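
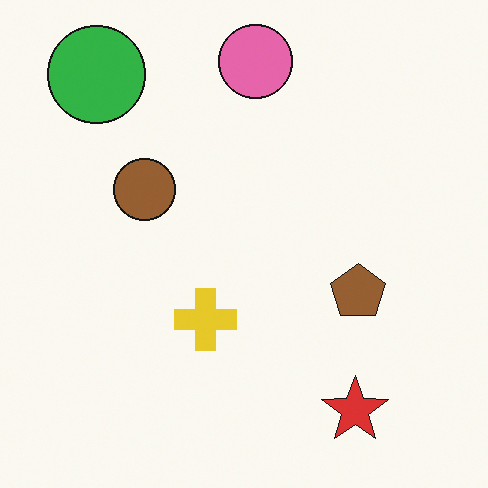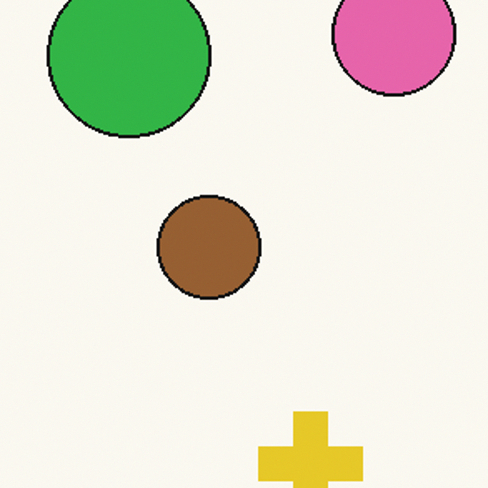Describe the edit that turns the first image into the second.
The image was cropped tightly and scaled back up.

The visible shapes are larger and the field of view is narrower; shapes near the original edges may be partly or wholly outside the frame — a crop-and-rescale.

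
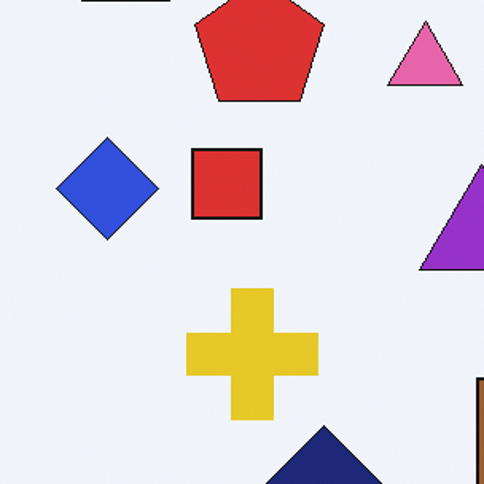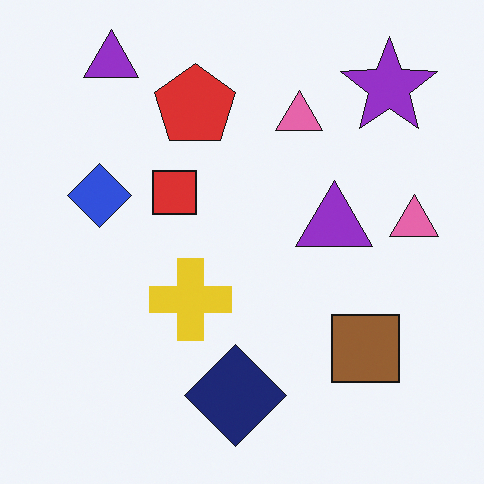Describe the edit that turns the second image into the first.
It was cropped to a modestly smaller region and rescaled.

The visible shapes are larger and the field of view is narrower; shapes near the original edges may be partly or wholly outside the frame — a crop-and-rescale.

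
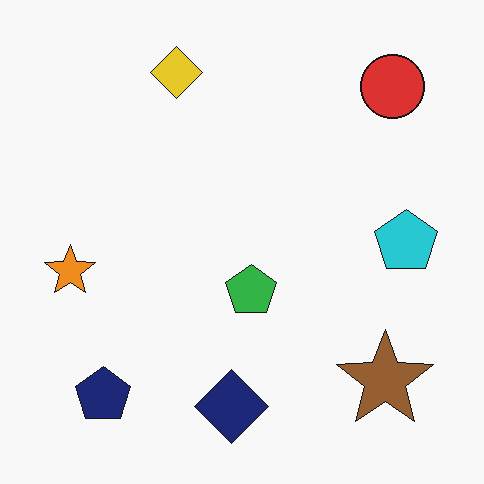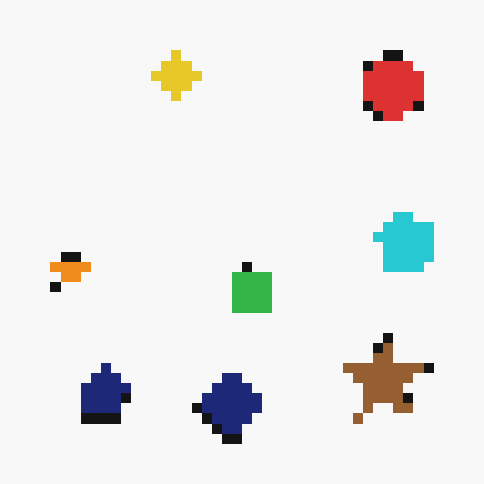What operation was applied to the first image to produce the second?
It was coarsely pixelated.

Shapes are reduced to large square blocks; fine edges and outlines are lost — a downscale-then-upscale (mosaic) effect.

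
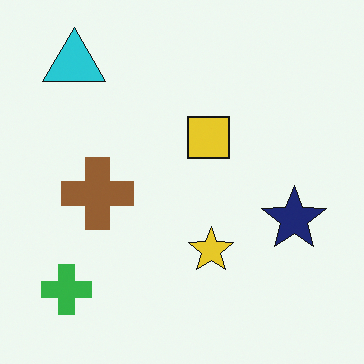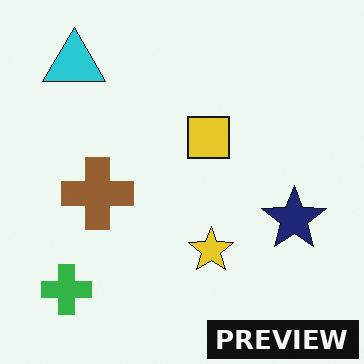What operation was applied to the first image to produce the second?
This is the original image watermarked with the text "PREVIEW" in the lower-right corner.

A dark label reading "PREVIEW" appears in the lower-right corner.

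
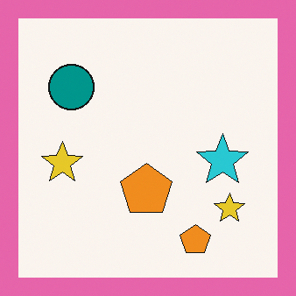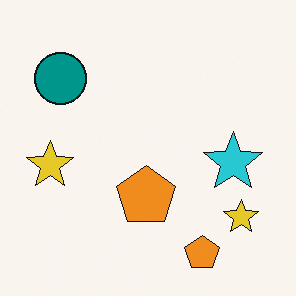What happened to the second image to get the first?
This is the original image framed with a pink border.

A solid pink frame runs around the edge of the first image, with the content slightly shrunk inside it.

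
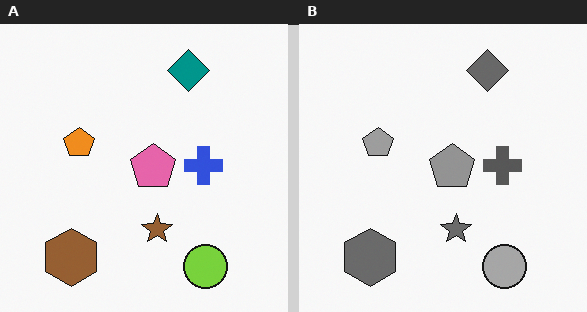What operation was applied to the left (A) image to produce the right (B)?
This is the original image converted to grayscale.

All color is removed — every shape is now a shade of grey.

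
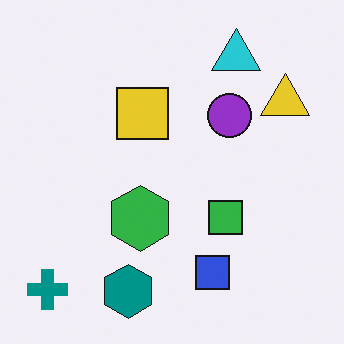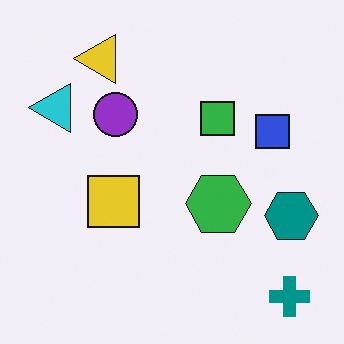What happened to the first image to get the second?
This is the original image rotated 90° counter-clockwise.

The teal cross sits in the bottom-left of the first image and the bottom-right of the second — consistent with a whole-image 90° counter-clockwise rotation.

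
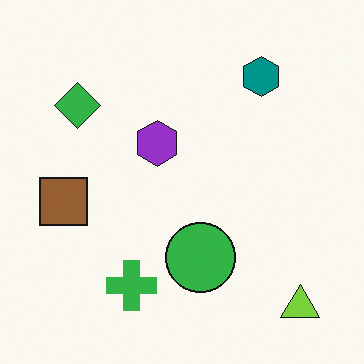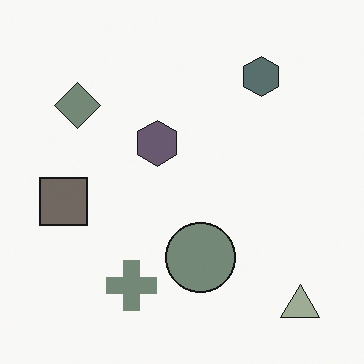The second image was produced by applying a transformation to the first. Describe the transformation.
The image was heavily desaturated.

All colors are more muted and greyish — a global saturation change.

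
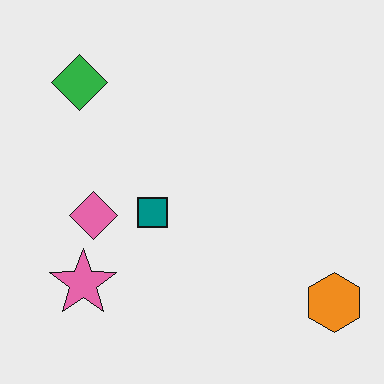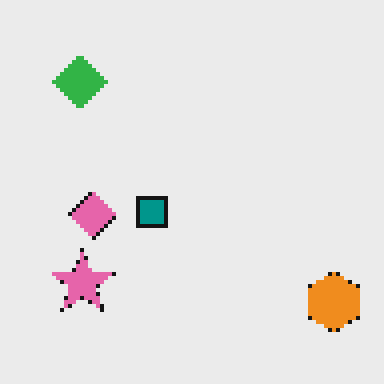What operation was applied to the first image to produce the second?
It was mildly pixelated.

Shapes are reduced to large square blocks; fine edges and outlines are lost — a downscale-then-upscale (mosaic) effect.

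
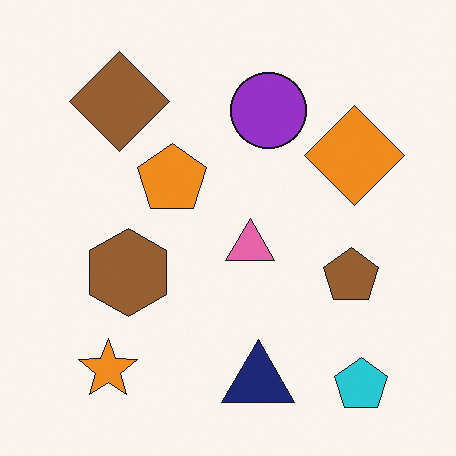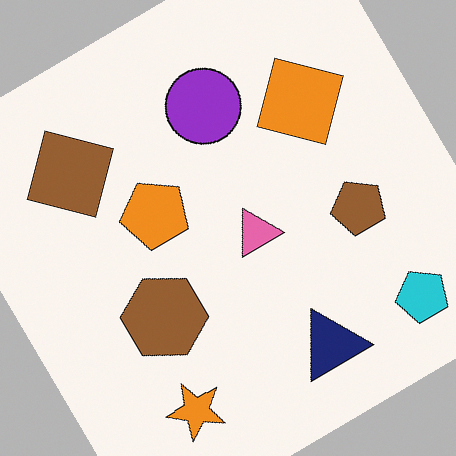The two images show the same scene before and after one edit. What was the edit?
It was rotated counter-clockwise by a large amount — several tens of degrees.

Every shape is tilted by the same angle and the image corners show triangular fill wedges — a whole-image rotation by a non-right angle.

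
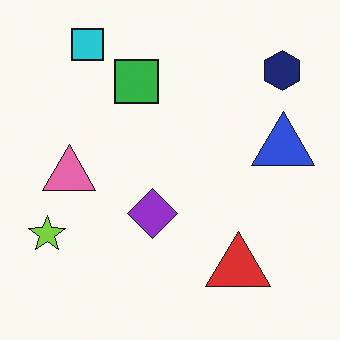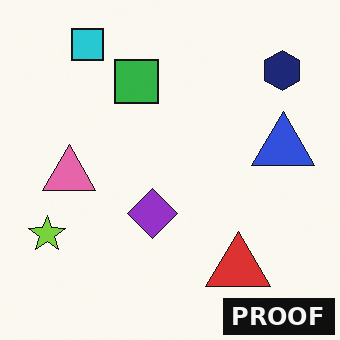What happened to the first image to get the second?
The transformation is: watermarked with the text "PROOF" in the lower-right corner.

A dark label reading "PROOF" appears in the lower-right corner.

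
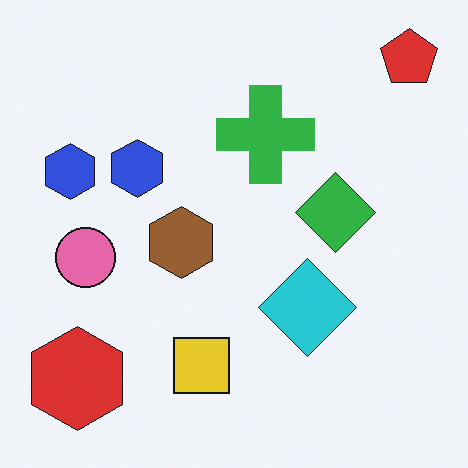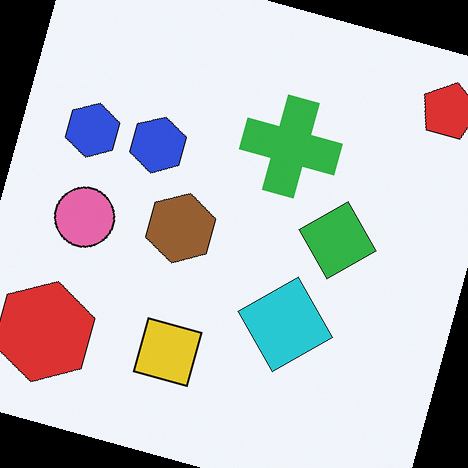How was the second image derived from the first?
It was rotated clockwise by a moderate amount.

Every shape is tilted by the same angle and the image corners show triangular fill wedges — a whole-image rotation by a non-right angle.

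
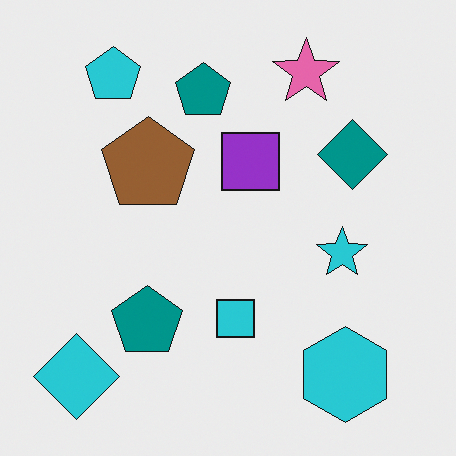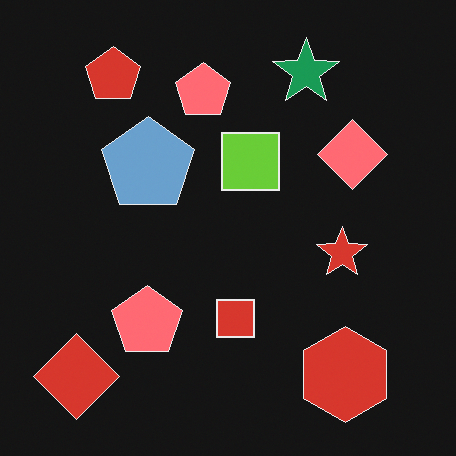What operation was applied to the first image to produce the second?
Color-inverted (negative).

The light background has become dark and every shape's color is its complement — a photographic negative.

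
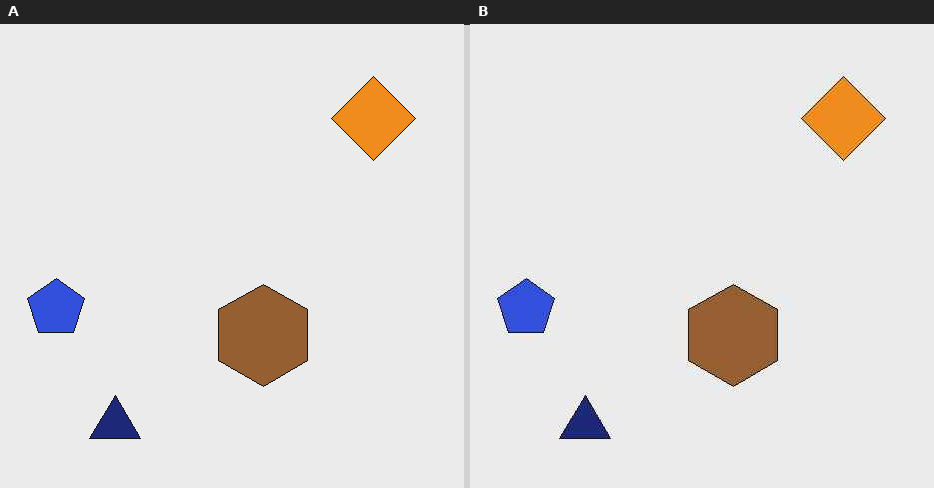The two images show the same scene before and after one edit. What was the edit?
JPEG-compressed with visible artifacts.

Blocky 8×8 compression artifacts appear around shape edges and the flat background shows ringing — characteristic JPEG degradation.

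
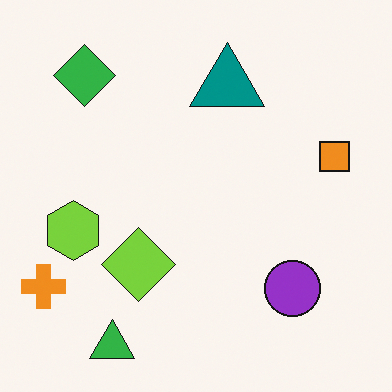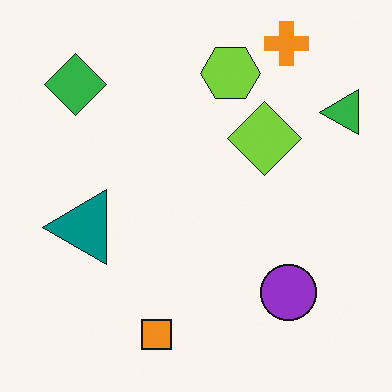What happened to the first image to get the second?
The second image is the first transposed (reflected across the top-left ↔ bottom-right diagonal).

Shapes have swapped their row and column positions — what was in the top-right is now in the bottom-left — a diagonal reflection.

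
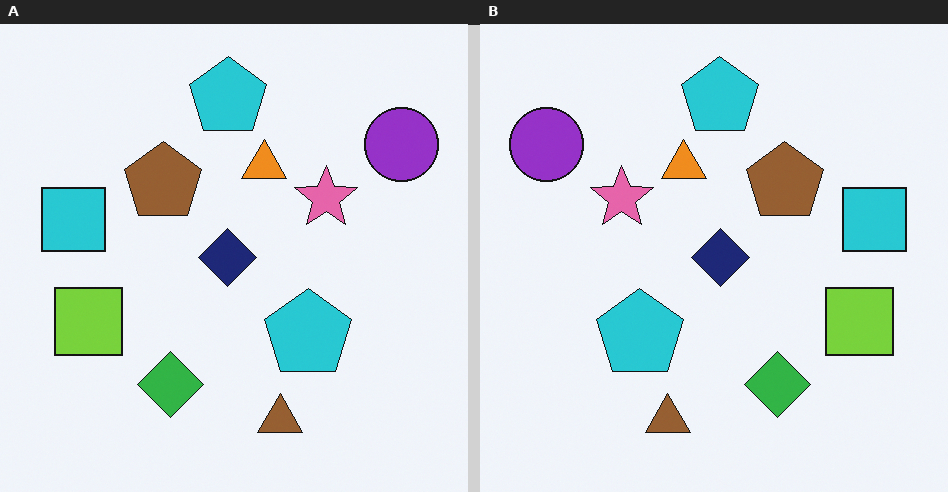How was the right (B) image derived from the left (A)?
Flipped horizontally (left ↔ right).

The purple circle is in the top-right of the left (A) image and the top-left of the right (B) — shapes on opposite sides of the vertical midline have swapped in a mirror flip.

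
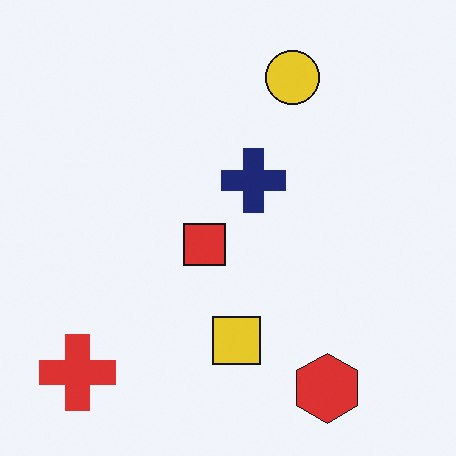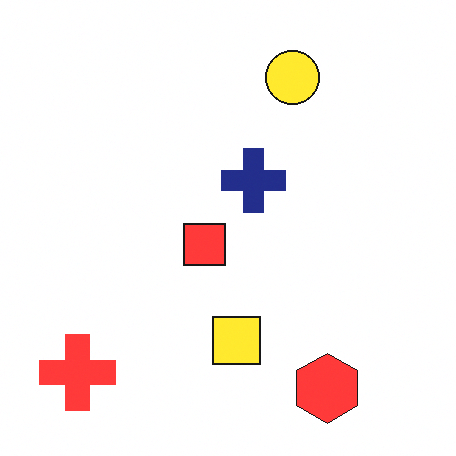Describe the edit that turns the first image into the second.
This is the original image slightly brightened.

Every pixel — background and shapes alike — is uniformly brightened.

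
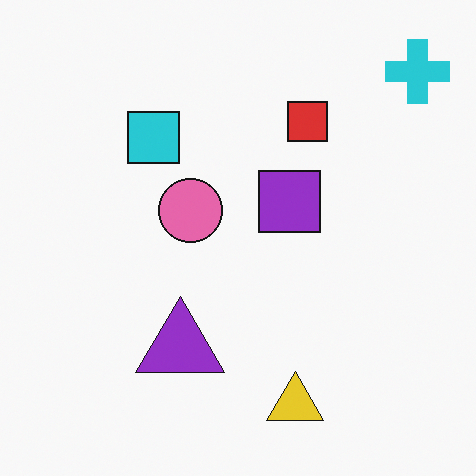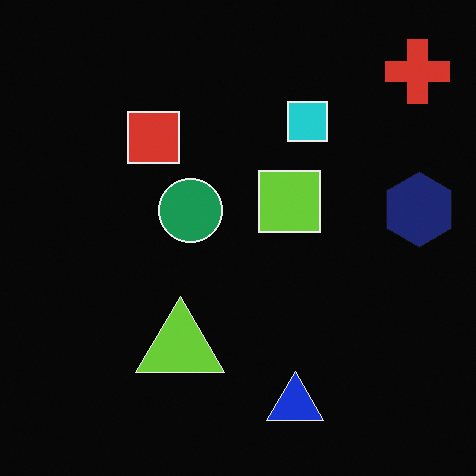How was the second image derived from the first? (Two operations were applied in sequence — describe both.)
This is the original image color-inverted (negative), then overlaid with an additional navy hexagon.

The light background has become dark and every shape's color is its complement — a photographic negative. A navy hexagon appears in the second image that is absent from the first.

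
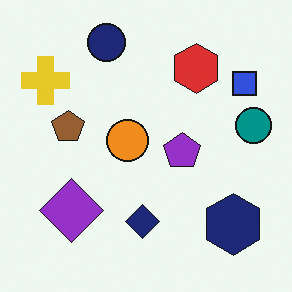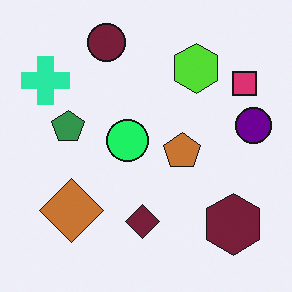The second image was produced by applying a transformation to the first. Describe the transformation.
It was hue-shifted through roughly a third of the color wheel.

Every shape's color has rotated by the same amount around the hue wheel — a uniform hue shift.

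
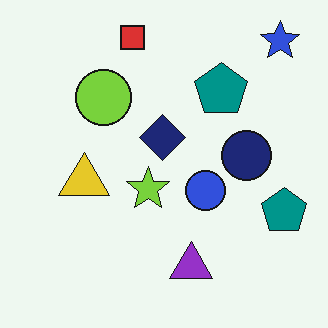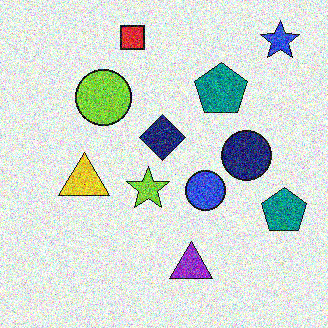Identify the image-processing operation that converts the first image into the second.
The second image is the first degraded with a thick layer of grain.

Random speckle covers the whole image, including the flat background.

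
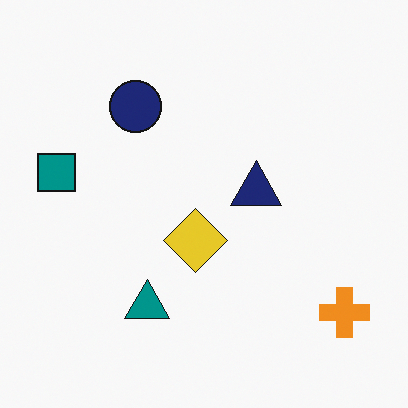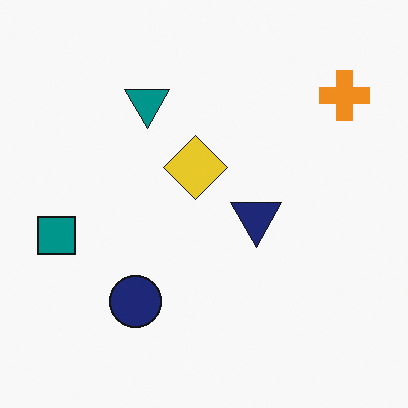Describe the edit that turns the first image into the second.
The second image is the first flipped vertically (top ↔ bottom).

The orange cross is in the bottom-right of the first image and the top-right of the second — shapes on opposite sides of the horizontal midline have swapped in a mirror flip.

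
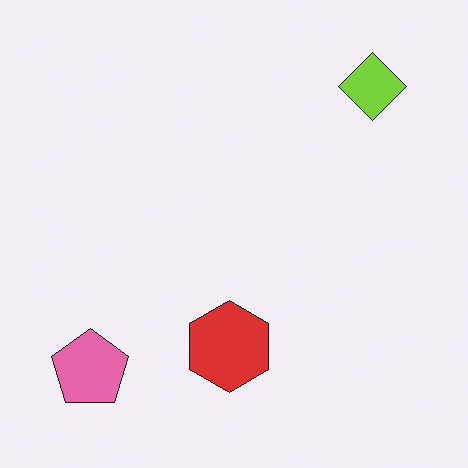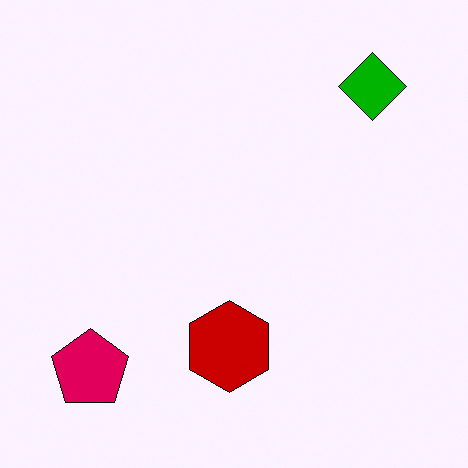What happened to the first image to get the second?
The transformation is: given much higher contrast.

Tones are pushed away from mid-grey across the whole image — a global contrast change.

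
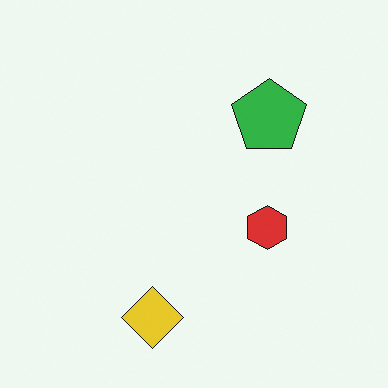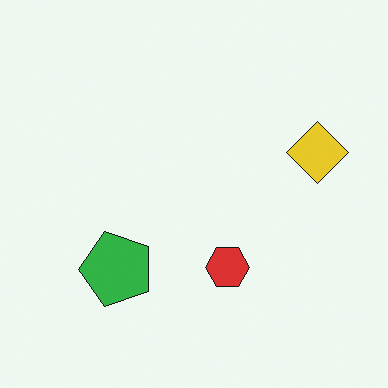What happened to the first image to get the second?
Transposed (reflected across the top-left ↔ bottom-right diagonal).

Shapes have swapped their row and column positions — what was in the top-right is now in the bottom-left — a diagonal reflection.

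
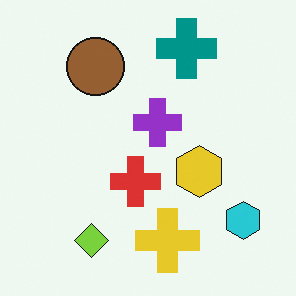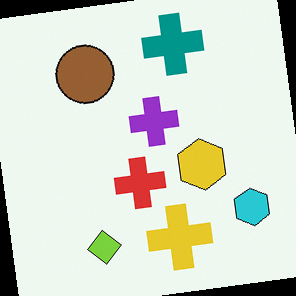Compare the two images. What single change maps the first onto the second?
Rotated counter-clockwise by a small amount.

Every shape is tilted by the same angle and the image corners show triangular fill wedges — a whole-image rotation by a non-right angle.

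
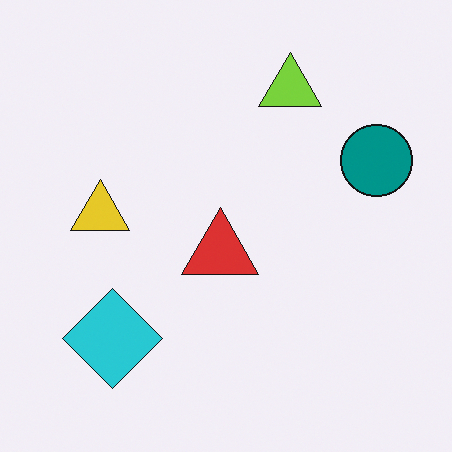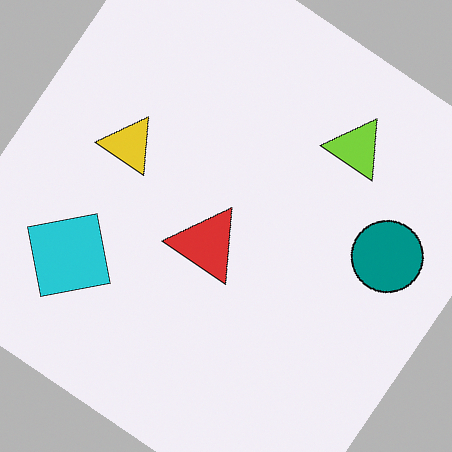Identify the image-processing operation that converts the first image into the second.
It was rotated clockwise by a large amount — several tens of degrees.

Every shape is tilted by the same angle and the image corners show triangular fill wedges — a whole-image rotation by a non-right angle.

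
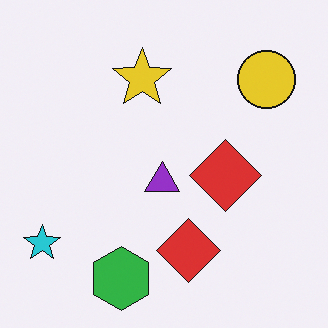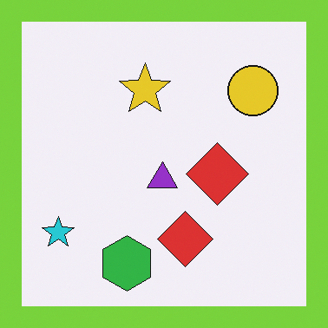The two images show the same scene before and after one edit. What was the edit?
The image was framed with a lime border.

A solid lime frame runs around the edge of the second image, with the content slightly shrunk inside it.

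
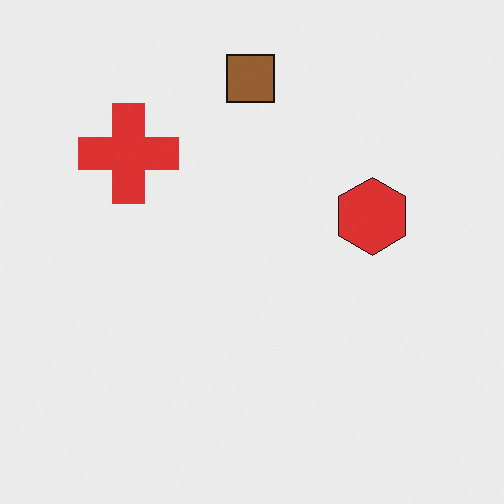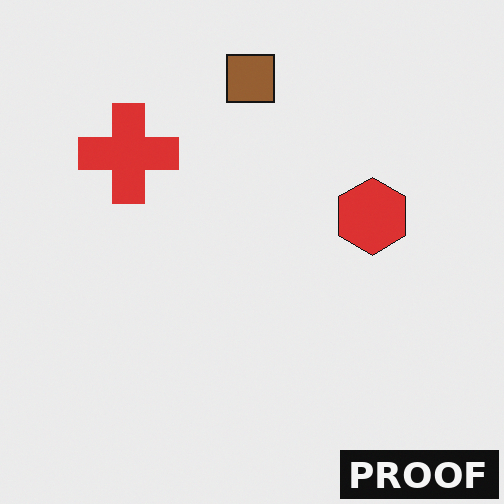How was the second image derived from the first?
This is the original image watermarked with the text "PROOF" in the lower-right corner.

A dark label reading "PROOF" appears in the lower-right corner.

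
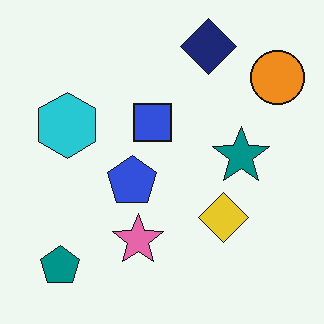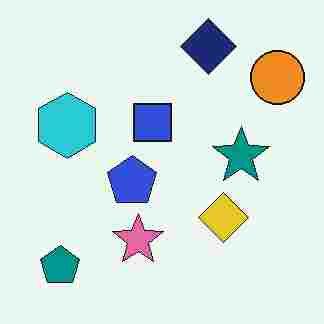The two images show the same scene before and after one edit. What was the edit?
It was heavily JPEG-compressed with obvious blocking artifacts.

Blocky 8×8 compression artifacts appear around shape edges and the flat background shows ringing — characteristic JPEG degradation.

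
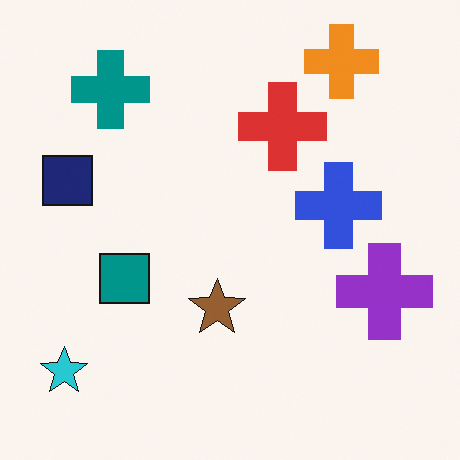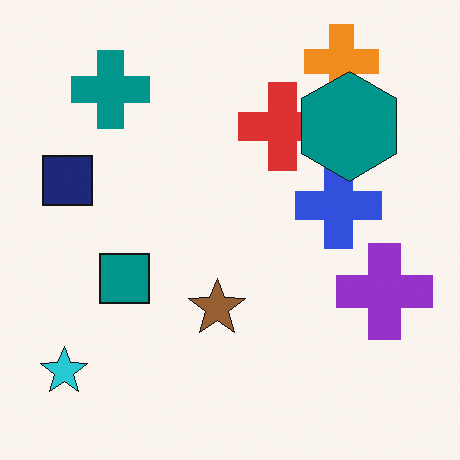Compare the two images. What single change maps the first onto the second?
The image was overlaid with an additional teal hexagon.

A teal hexagon appears in the second image that is absent from the first.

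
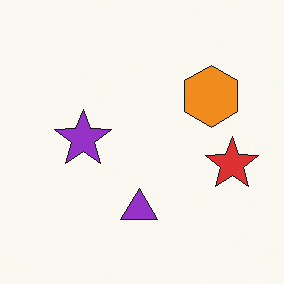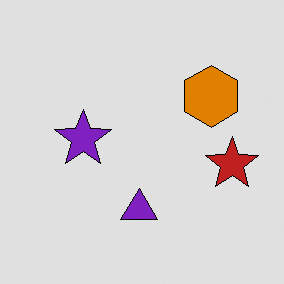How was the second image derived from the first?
Moderately posterized.

Each flat color has snapped to a coarser quantized level — most visibly, the near-white background has dropped to a flat grey.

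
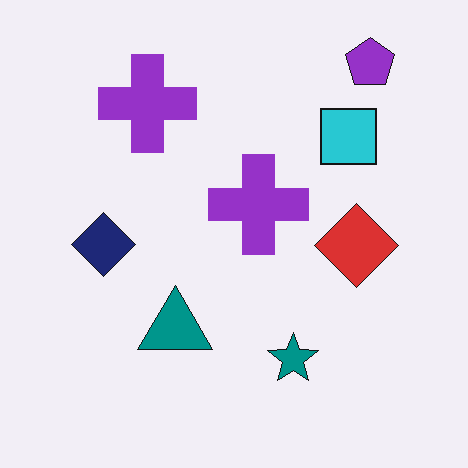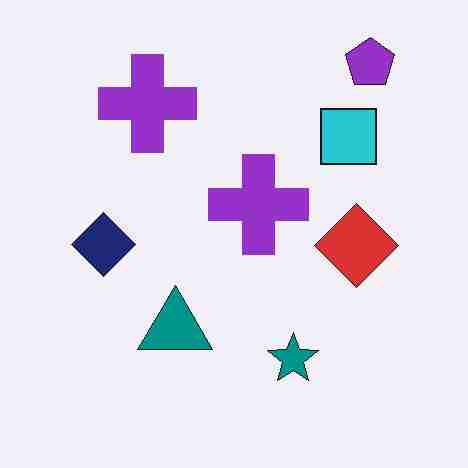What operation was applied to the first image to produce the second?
This is the original image heavily JPEG-compressed with obvious blocking artifacts.

Blocky 8×8 compression artifacts appear around shape edges and the flat background shows ringing — characteristic JPEG degradation.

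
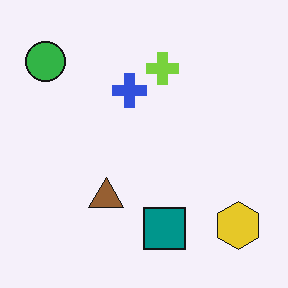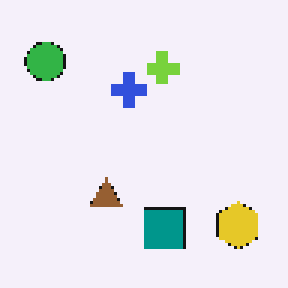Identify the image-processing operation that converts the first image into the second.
The image was mildly pixelated.

Shapes are reduced to large square blocks; fine edges and outlines are lost — a downscale-then-upscale (mosaic) effect.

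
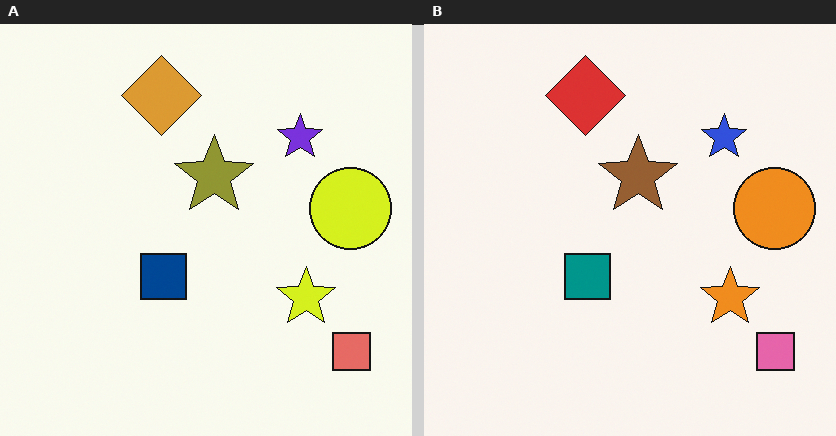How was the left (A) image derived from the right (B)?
Hue-shifted by a small amount.

Every shape's color has rotated by the same amount around the hue wheel — a uniform hue shift.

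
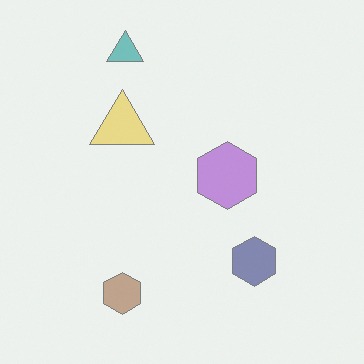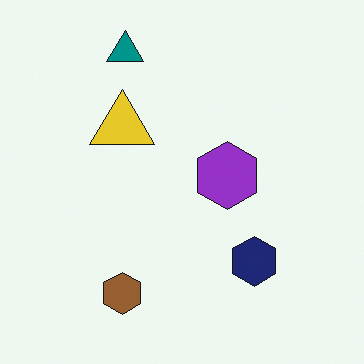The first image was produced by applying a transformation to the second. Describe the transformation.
It was given much lower contrast.

Tones are pushed toward mid-grey across the whole image — a global contrast change.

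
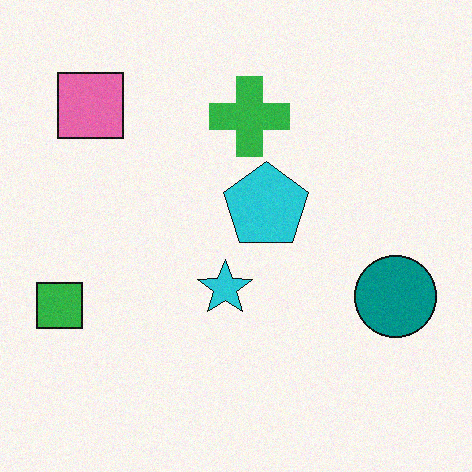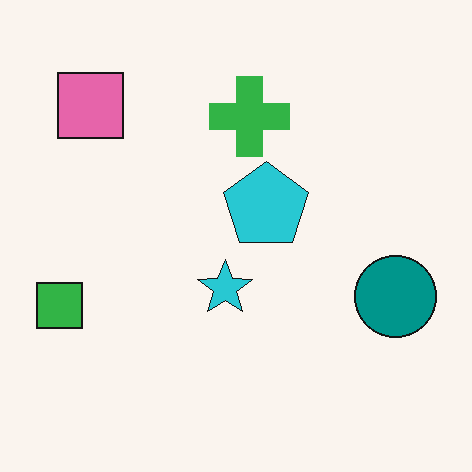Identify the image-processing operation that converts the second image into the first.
Degraded with a light layer of grain.

Random speckle covers the whole image, including the flat background.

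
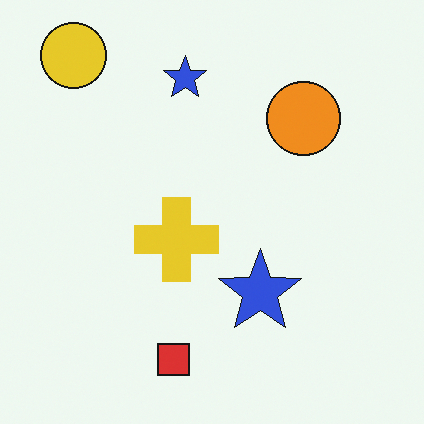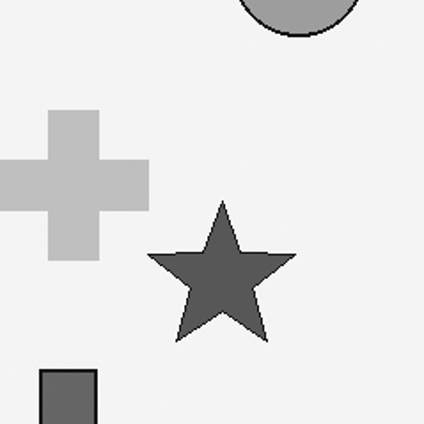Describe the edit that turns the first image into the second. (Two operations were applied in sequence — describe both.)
The second image is the first converted to grayscale, then cropped tightly and scaled back up.

All color is removed — every shape is now a shade of grey. The visible shapes are larger and the field of view is narrower; shapes near the original edges may be partly or wholly outside the frame — a crop-and-rescale.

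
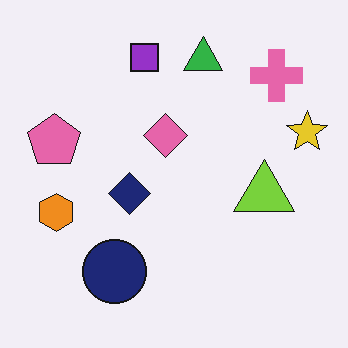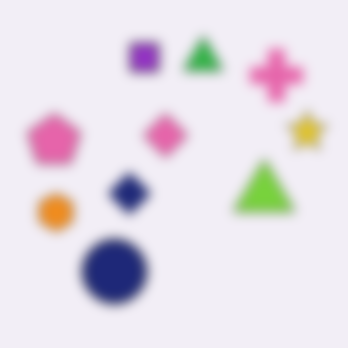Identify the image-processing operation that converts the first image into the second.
Heavily blurred.

Shape edges and outlines are uniformly softened across the whole image.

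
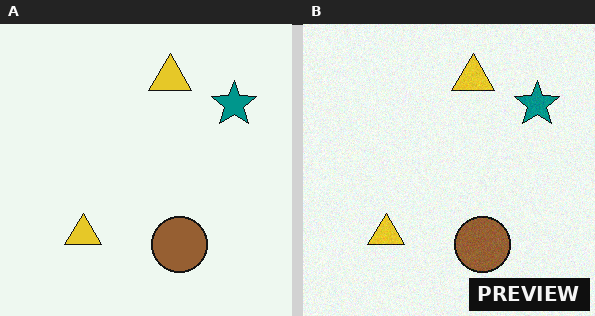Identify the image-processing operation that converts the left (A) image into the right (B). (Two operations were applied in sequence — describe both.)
The transformation is: degraded with a light layer of grain, then watermarked with the text "PREVIEW" in the lower-right corner.

Random speckle covers the whole image, including the flat background. A dark label reading "PREVIEW" appears in the lower-right corner.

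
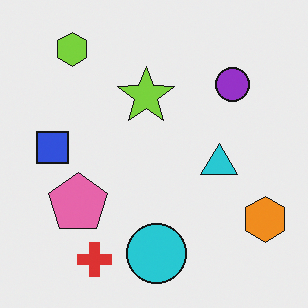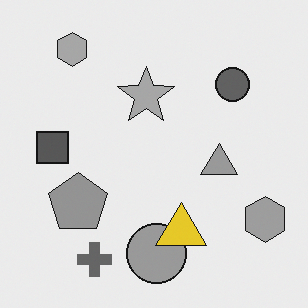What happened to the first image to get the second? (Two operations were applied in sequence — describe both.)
The image was converted to grayscale, then overlaid with an additional yellow triangle.

All color is removed — every shape is now a shade of grey. A yellow triangle appears in the second image that is absent from the first.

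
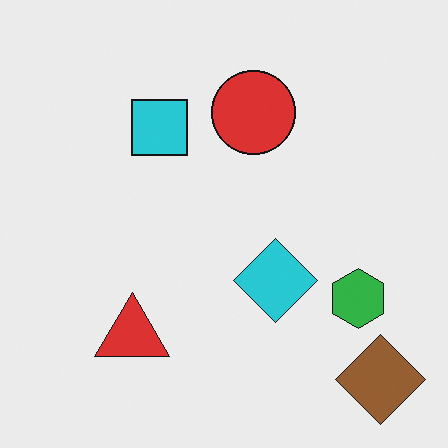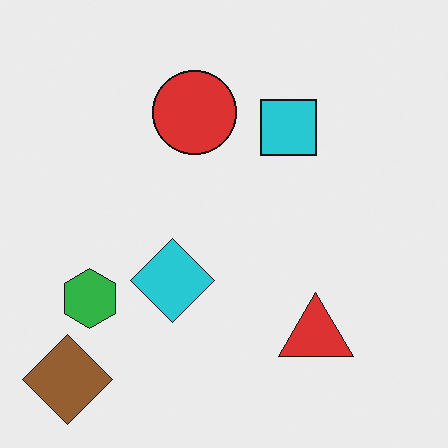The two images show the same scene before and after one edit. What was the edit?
The transformation is: flipped horizontally (left ↔ right).

The brown diamond is in the bottom-right of the first image and the bottom-left of the second — shapes on opposite sides of the vertical midline have swapped in a mirror flip.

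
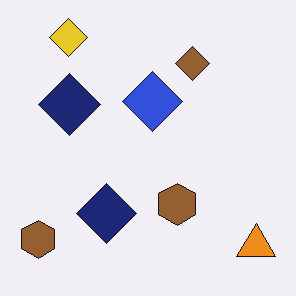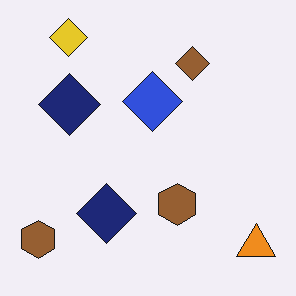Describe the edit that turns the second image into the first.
This is the original image given moderate JPEG compression.

Blocky 8×8 compression artifacts appear around shape edges and the flat background shows ringing — characteristic JPEG degradation.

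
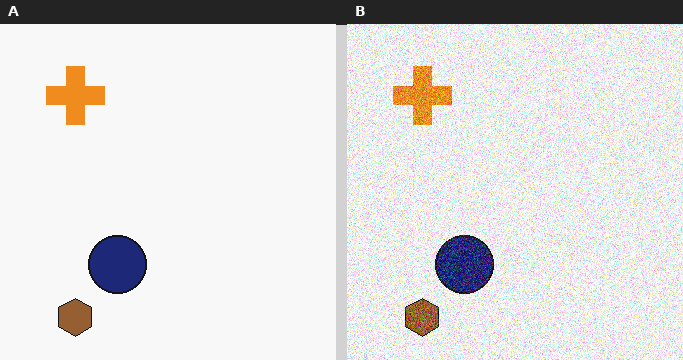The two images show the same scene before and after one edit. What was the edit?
The right (B) image is the left (A) degraded with heavy additive noise.

Random speckle covers the whole image, including the flat background.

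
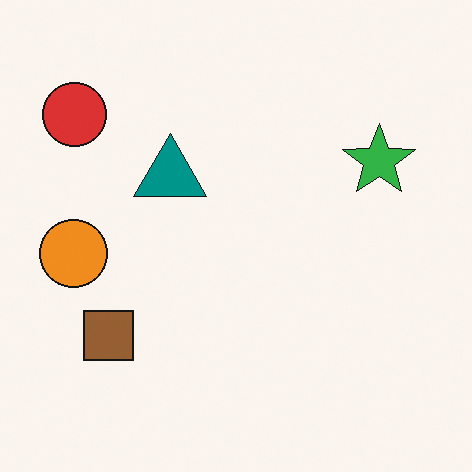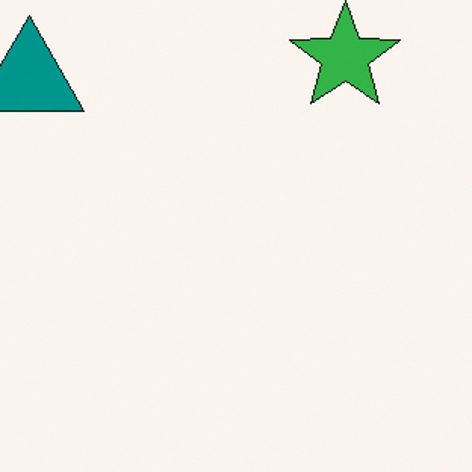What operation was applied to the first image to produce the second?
The image was cropped to a modestly smaller region and rescaled.

The visible shapes are larger and the field of view is narrower; shapes near the original edges may be partly or wholly outside the frame — a crop-and-rescale.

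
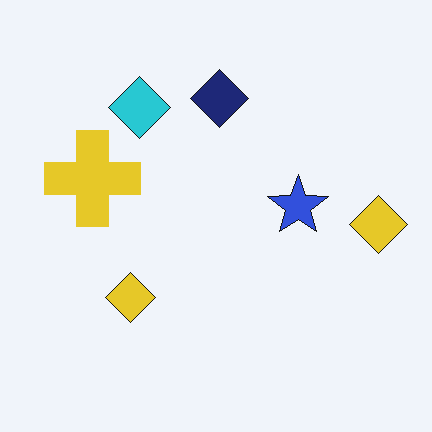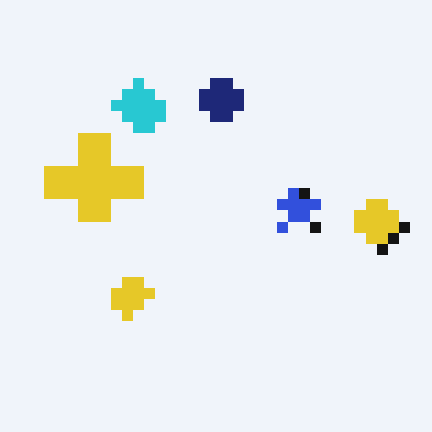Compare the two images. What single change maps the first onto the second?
It was coarsely pixelated.

Shapes are reduced to large square blocks; fine edges and outlines are lost — a downscale-then-upscale (mosaic) effect.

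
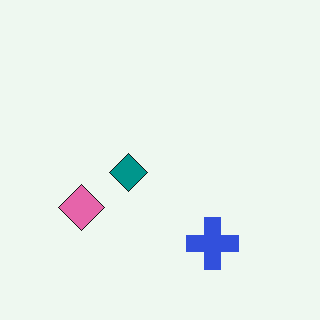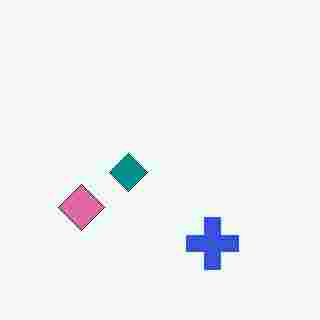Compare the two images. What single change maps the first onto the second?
The second image is the first heavily JPEG-compressed with obvious blocking artifacts.

Blocky 8×8 compression artifacts appear around shape edges and the flat background shows ringing — characteristic JPEG degradation.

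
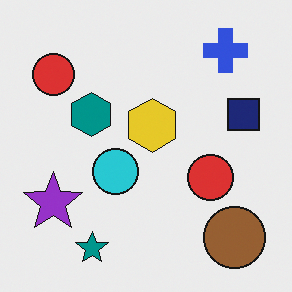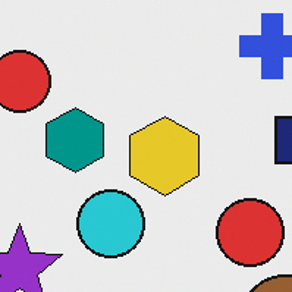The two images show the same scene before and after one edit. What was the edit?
The image was cropped slightly and scaled back up.

The visible shapes are larger and the field of view is narrower; shapes near the original edges may be partly or wholly outside the frame — a crop-and-rescale.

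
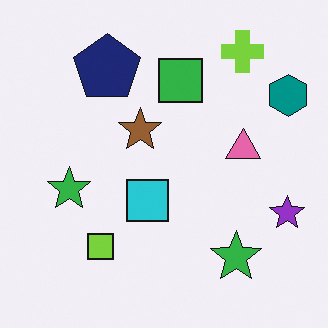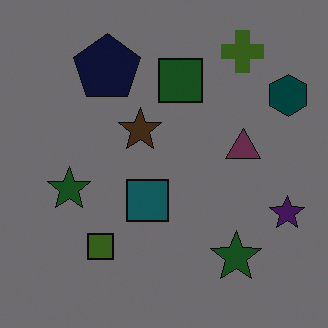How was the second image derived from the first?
The image was darkened a lot.

Every pixel — background and shapes alike — is uniformly darkened.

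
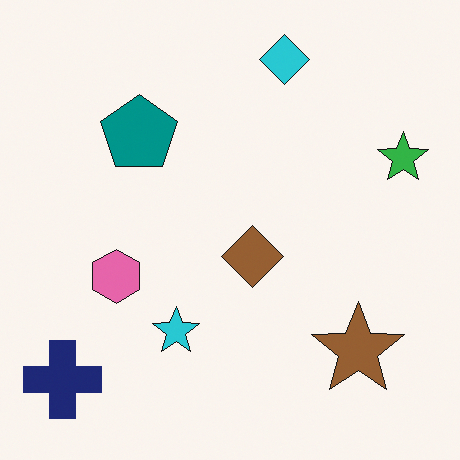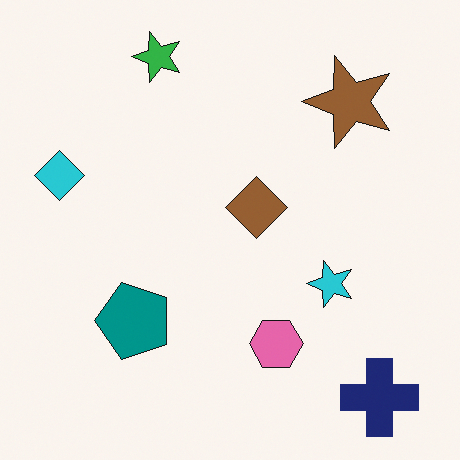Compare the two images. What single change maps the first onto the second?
The second image is the first rotated 90° counter-clockwise.

The navy cross sits in the bottom-left of the first image and the bottom-right of the second — consistent with a whole-image 90° counter-clockwise rotation.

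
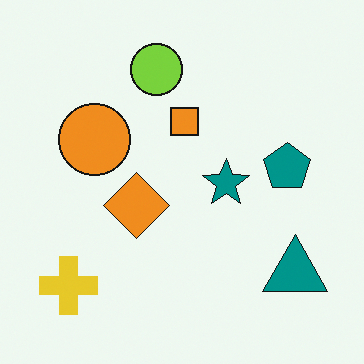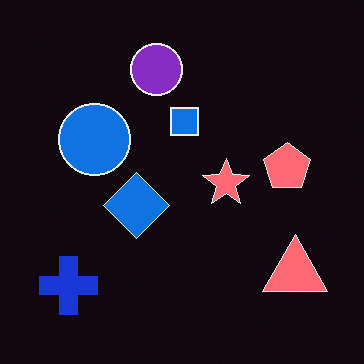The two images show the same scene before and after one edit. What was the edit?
Color-inverted (negative).

The light background has become dark and every shape's color is its complement — a photographic negative.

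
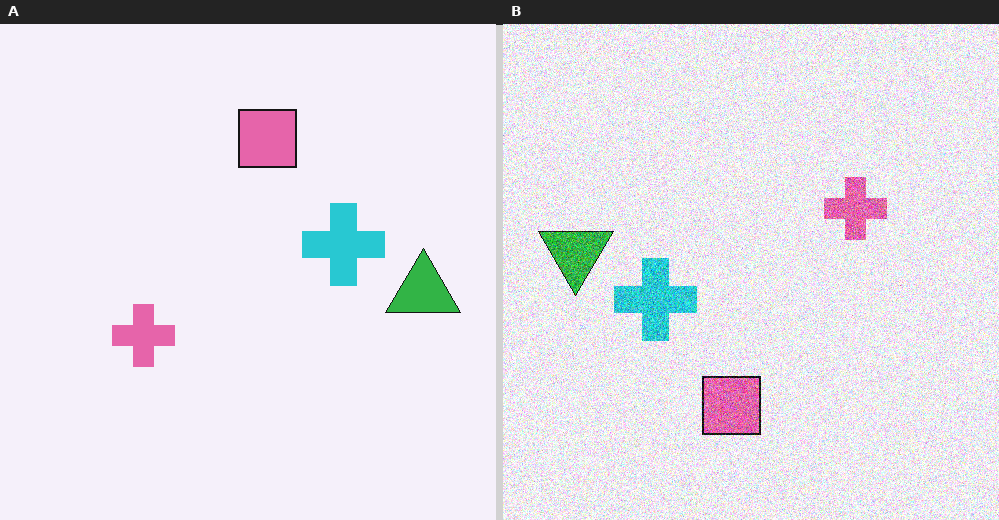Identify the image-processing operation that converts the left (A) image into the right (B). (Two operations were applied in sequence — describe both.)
The right (B) image is the left (A) rotated 180°, then degraded with strong gaussian noise.

The green triangle sits in the right of the left (A) image and the left of the right (B) — consistent with a whole-image 180° rotation. Random speckle covers the whole image, including the flat background.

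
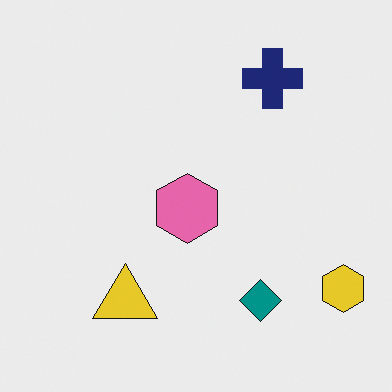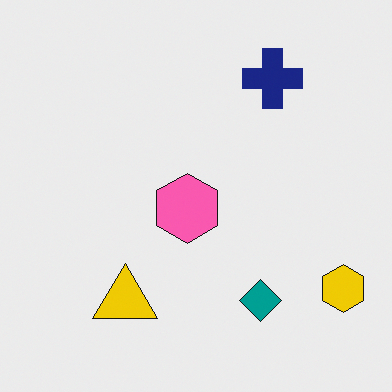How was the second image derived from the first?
This is the original image slightly oversaturated.

All colors are more vivid — a global saturation change.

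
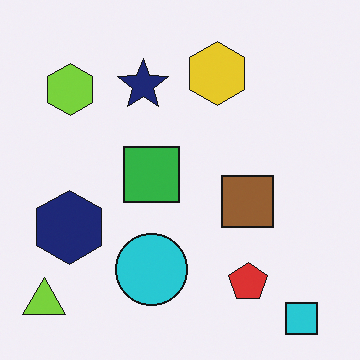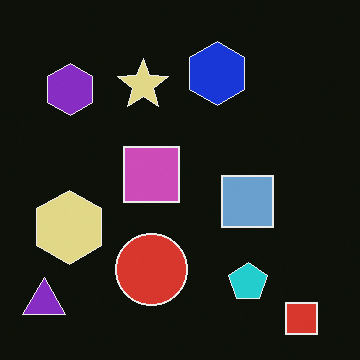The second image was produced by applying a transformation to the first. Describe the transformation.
The transformation is: color-inverted (negative).

The light background has become dark and every shape's color is its complement — a photographic negative.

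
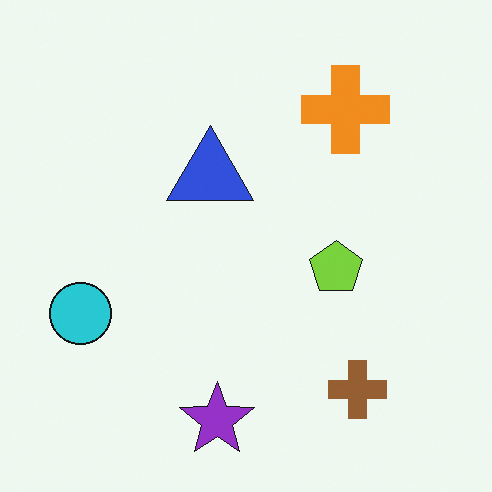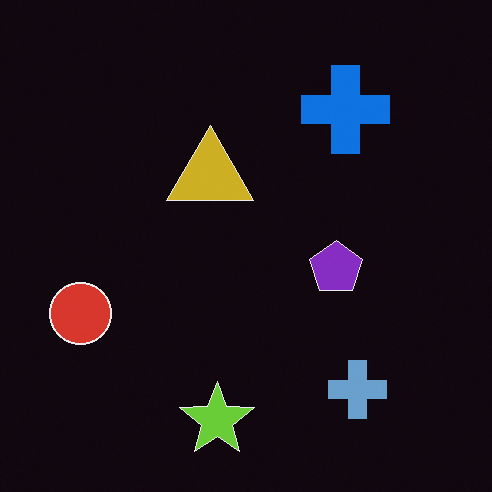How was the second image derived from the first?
The second image is the first color-inverted (negative).

The light background has become dark and every shape's color is its complement — a photographic negative.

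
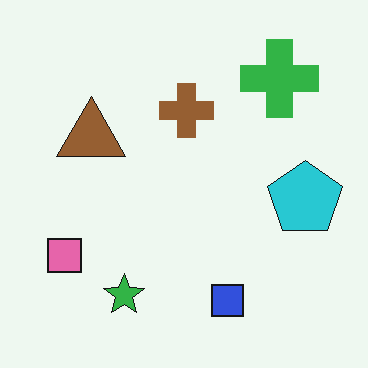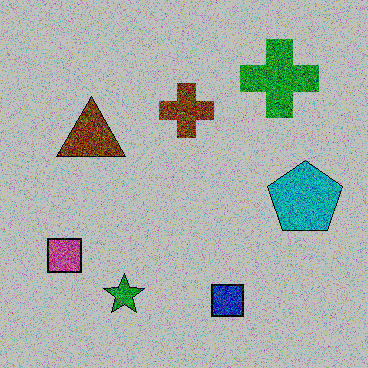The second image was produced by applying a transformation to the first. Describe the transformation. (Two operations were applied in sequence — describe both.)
The transformation is: degraded with a thick layer of grain, then aggressively posterized.

Random speckle covers the whole image, including the flat background. Each flat color has snapped to a coarser quantized level — most visibly, the near-white background has dropped to a flat grey.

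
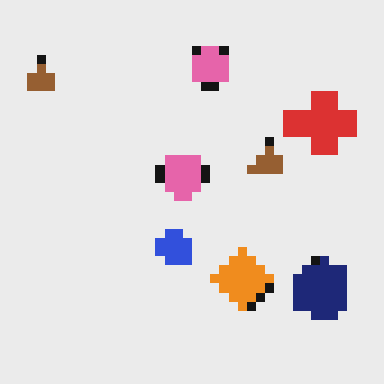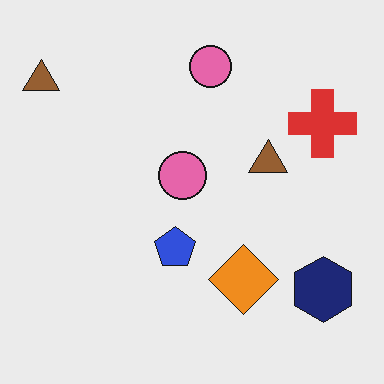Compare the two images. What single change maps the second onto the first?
The image was coarsely pixelated.

Shapes are reduced to large square blocks; fine edges and outlines are lost — a downscale-then-upscale (mosaic) effect.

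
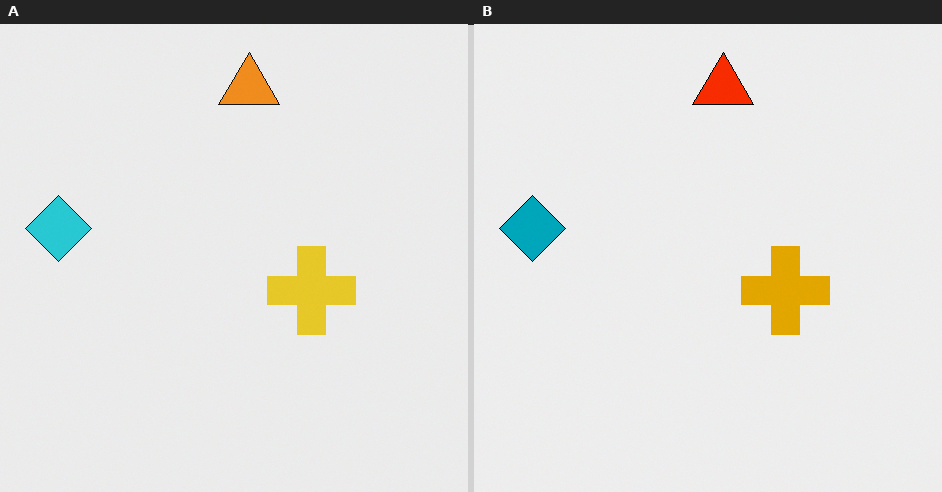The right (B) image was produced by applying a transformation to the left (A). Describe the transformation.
The transformation is: boosted in contrast.

Tones are pushed away from mid-grey across the whole image — a global contrast change.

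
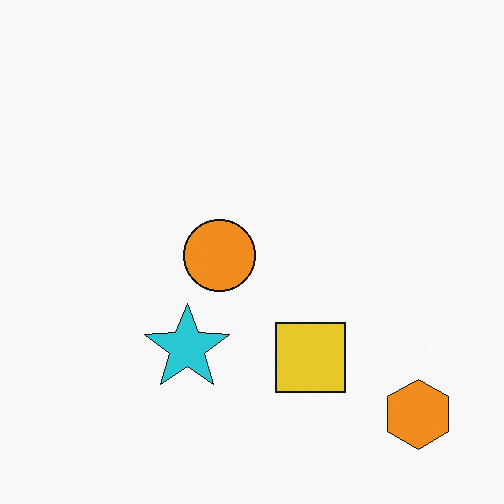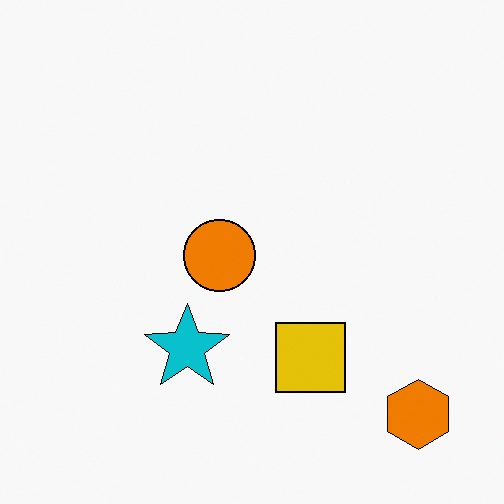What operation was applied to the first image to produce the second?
The image was given slightly increased contrast.

Tones are pushed away from mid-grey across the whole image — a global contrast change.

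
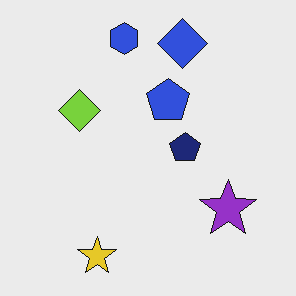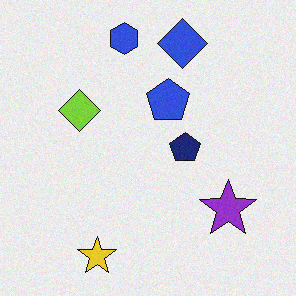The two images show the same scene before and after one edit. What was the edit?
This is the original image degraded with a light layer of grain.

Random speckle covers the whole image, including the flat background.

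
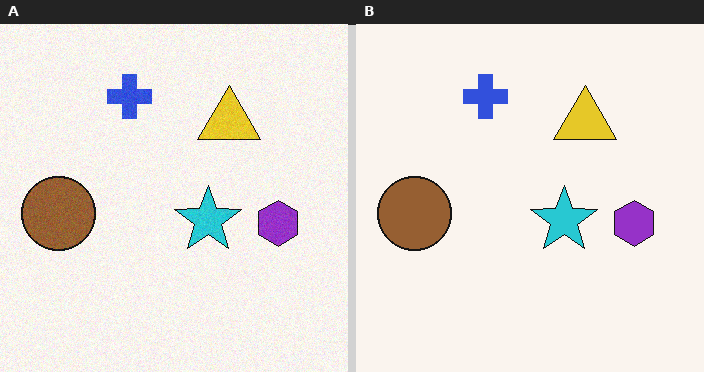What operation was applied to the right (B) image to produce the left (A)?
The image was degraded with a light layer of grain.

Random speckle covers the whole image, including the flat background.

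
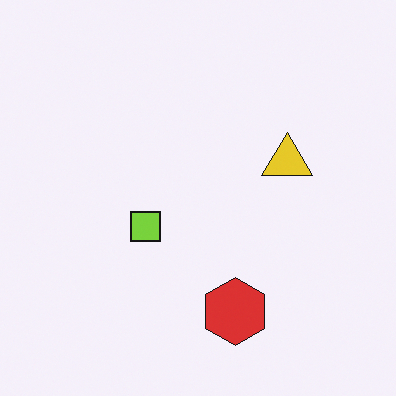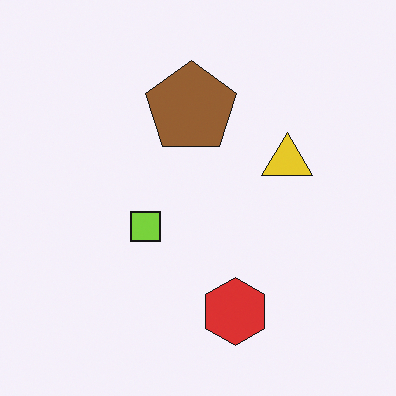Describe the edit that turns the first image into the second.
The transformation is: overlaid with an additional brown pentagon.

A brown pentagon appears in the second image that is absent from the first.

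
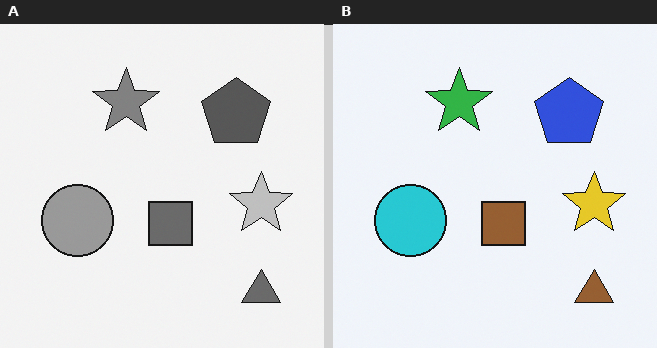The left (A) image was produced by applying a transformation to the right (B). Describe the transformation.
It was converted to grayscale.

All color is removed — every shape is now a shade of grey.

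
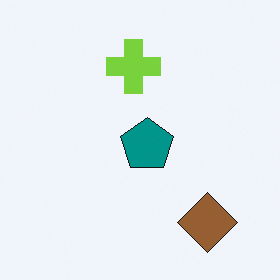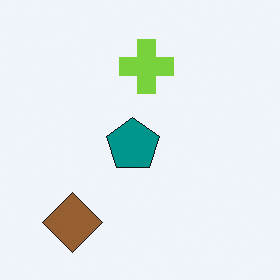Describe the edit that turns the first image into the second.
This is the original image flipped horizontally (left ↔ right).

The brown diamond is in the bottom-right of the first image and the bottom-left of the second — shapes on opposite sides of the vertical midline have swapped in a mirror flip.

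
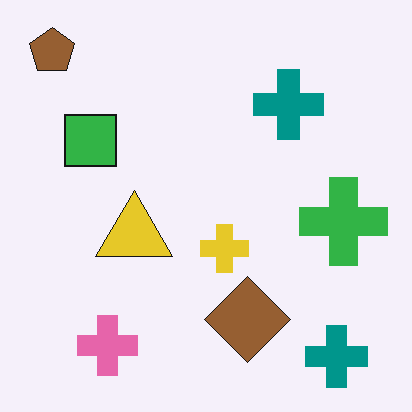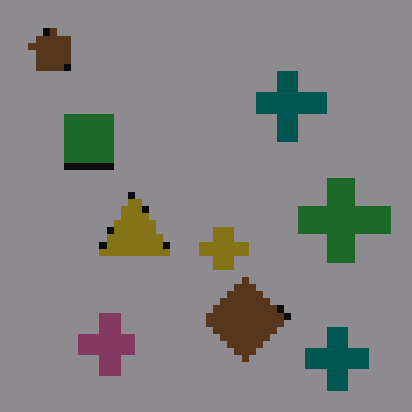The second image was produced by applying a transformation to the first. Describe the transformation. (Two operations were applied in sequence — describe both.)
It was substantially darkened, then pixelated into visible square blocks.

Every pixel — background and shapes alike — is uniformly darkened. Shapes are reduced to large square blocks; fine edges and outlines are lost — a downscale-then-upscale (mosaic) effect.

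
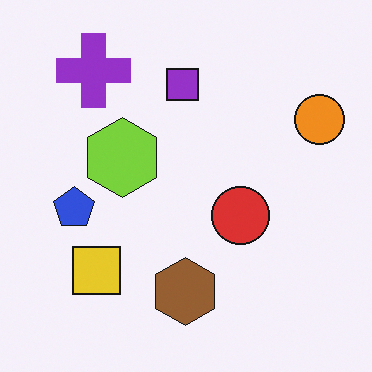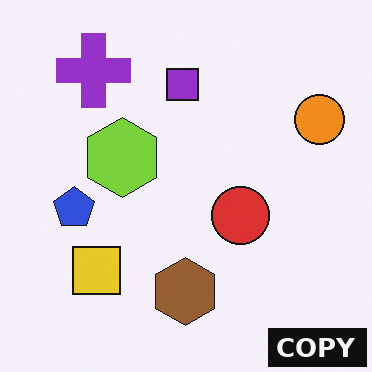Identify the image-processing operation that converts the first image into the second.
The second image is the first watermarked with the text "COPY" in the lower-right corner.

A dark label reading "COPY" appears in the lower-right corner.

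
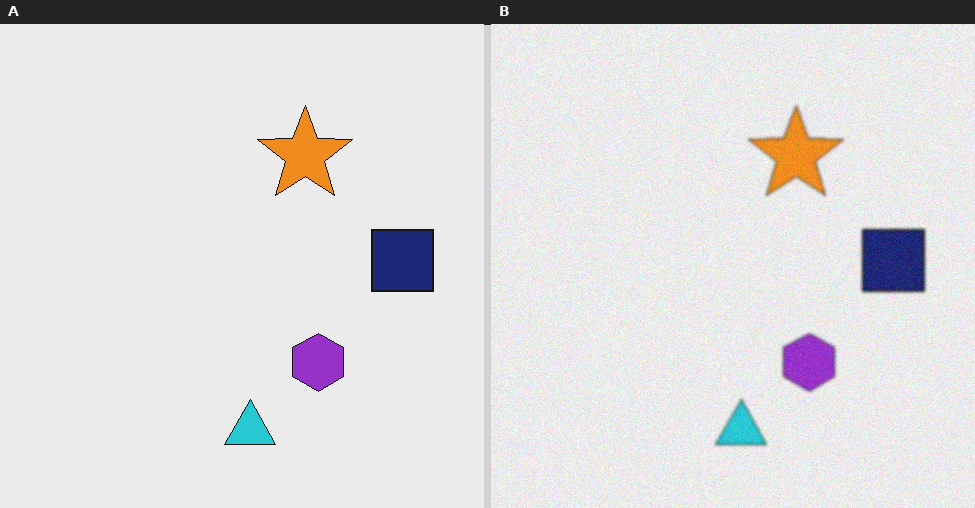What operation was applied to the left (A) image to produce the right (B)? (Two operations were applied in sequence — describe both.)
It was lightly blurred, then degraded with subtle gaussian noise.

Shape edges and outlines are uniformly softened across the whole image. Random speckle covers the whole image, including the flat background.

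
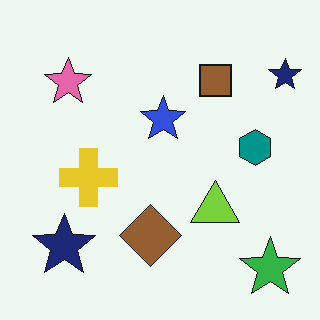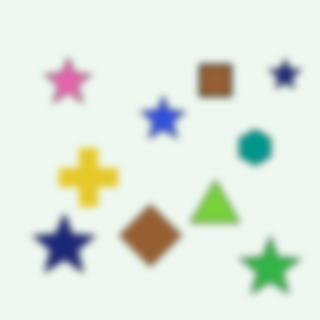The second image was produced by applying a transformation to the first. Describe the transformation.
The image was noticeably gaussian-blurred.

Shape edges and outlines are uniformly softened across the whole image.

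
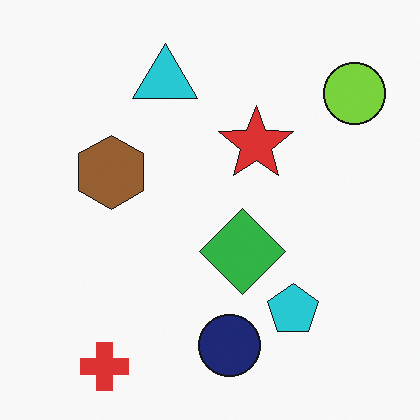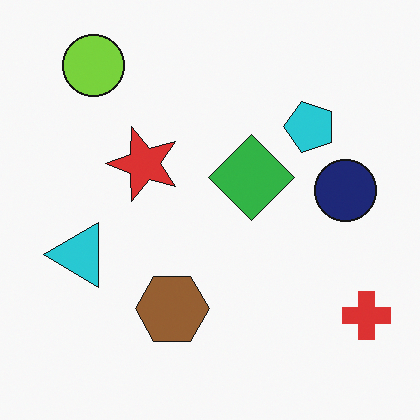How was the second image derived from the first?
This is the original image rotated 90° counter-clockwise.

The red cross sits in the bottom-left of the first image and the bottom-right of the second — consistent with a whole-image 90° counter-clockwise rotation.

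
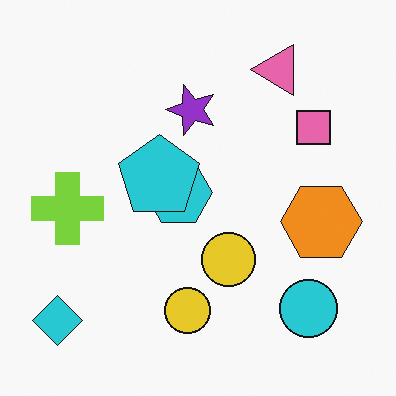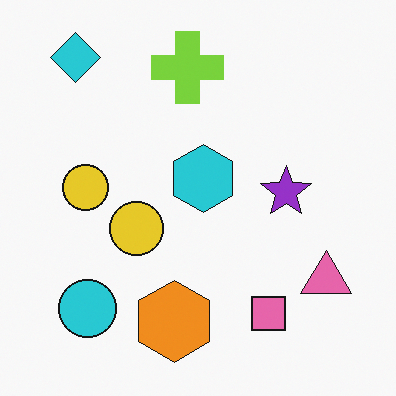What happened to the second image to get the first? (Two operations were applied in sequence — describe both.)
Rotated 90° counter-clockwise, then overlaid with an additional cyan pentagon.

The cyan diamond sits in the top-left of the second image and the bottom-left of the first — consistent with a whole-image 90° counter-clockwise rotation. A cyan pentagon appears in the first image that is absent from the second.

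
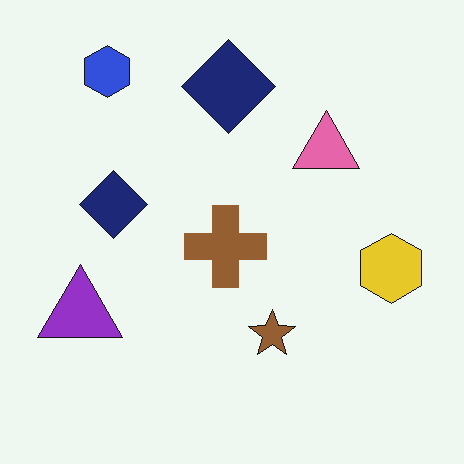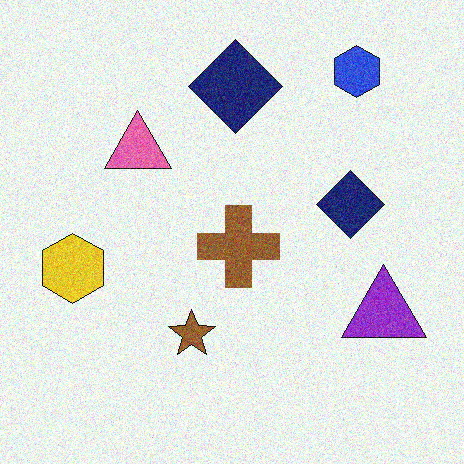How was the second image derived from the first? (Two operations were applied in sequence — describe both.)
It was flipped horizontally (left ↔ right), then degraded with moderate additive noise.

The yellow hexagon is in the right of the first image and the left of the second — shapes on opposite sides of the vertical midline have swapped in a mirror flip. Random speckle covers the whole image, including the flat background.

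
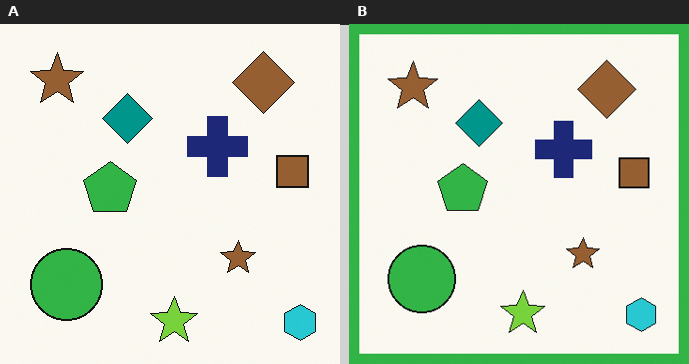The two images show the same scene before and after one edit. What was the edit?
The transformation is: framed with a green border.

A solid green frame runs around the edge of the right (B) image, with the content slightly shrunk inside it.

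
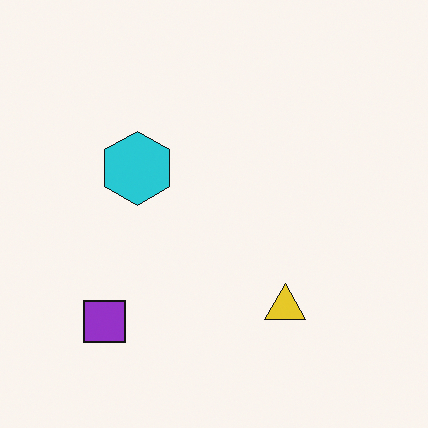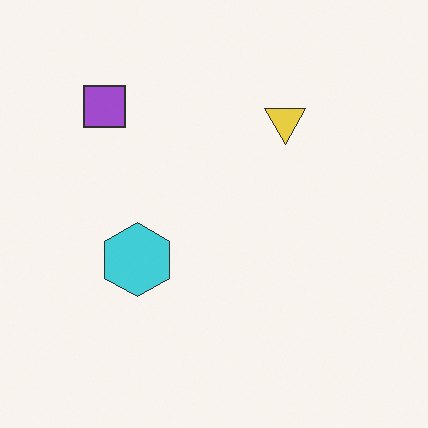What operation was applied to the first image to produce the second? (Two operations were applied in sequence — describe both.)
It was given slightly reduced contrast, then flipped vertically (top ↔ bottom).

Tones are pushed toward mid-grey across the whole image — a global contrast change. The purple square is in the bottom-left of the first image and the top-left of the second — shapes on opposite sides of the horizontal midline have swapped in a mirror flip.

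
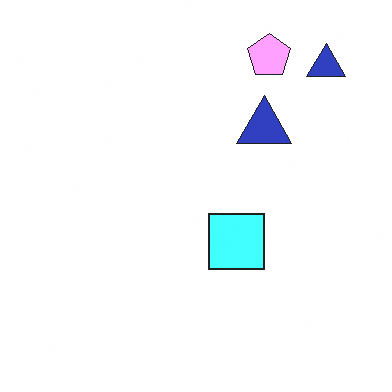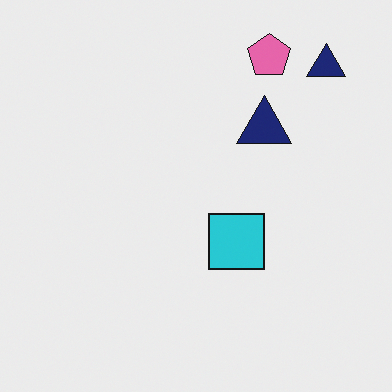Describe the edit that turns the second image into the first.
The first image is the second noticeably brightened.

Every pixel — background and shapes alike — is uniformly brightened.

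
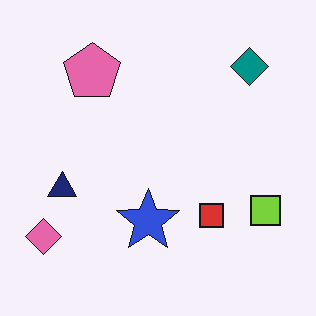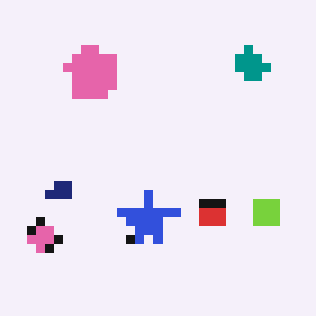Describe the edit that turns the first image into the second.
Coarsely pixelated.

Shapes are reduced to large square blocks; fine edges and outlines are lost — a downscale-then-upscale (mosaic) effect.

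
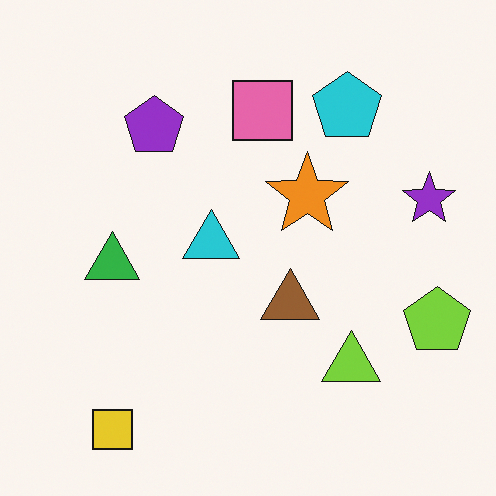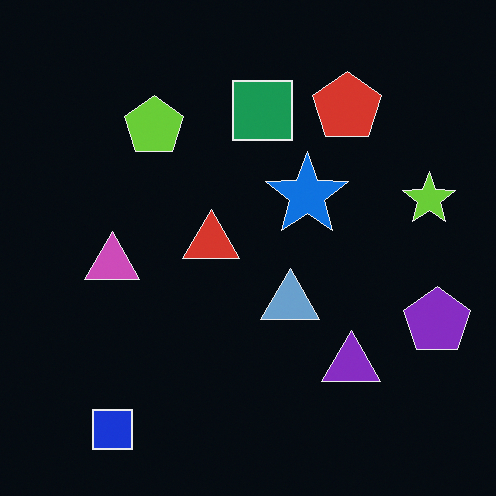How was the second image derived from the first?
The transformation is: color-inverted (negative).

The light background has become dark and every shape's color is its complement — a photographic negative.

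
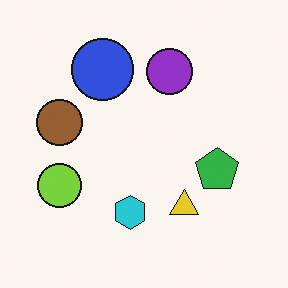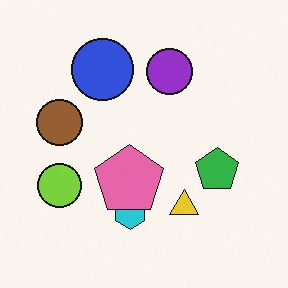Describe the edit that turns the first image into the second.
Overlaid with an additional pink pentagon.

A pink pentagon appears in the second image that is absent from the first.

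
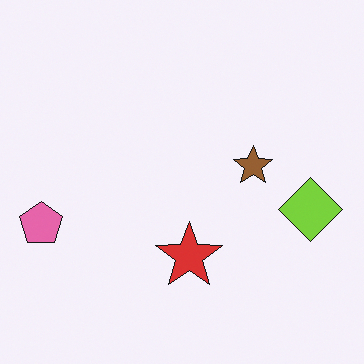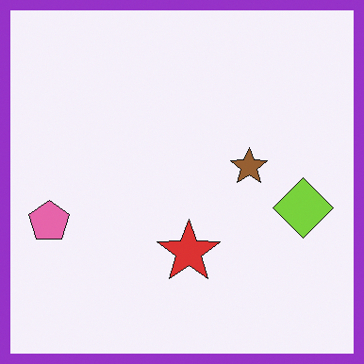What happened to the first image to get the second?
The second image is the first framed with a purple border.

A solid purple frame runs around the edge of the second image, with the content slightly shrunk inside it.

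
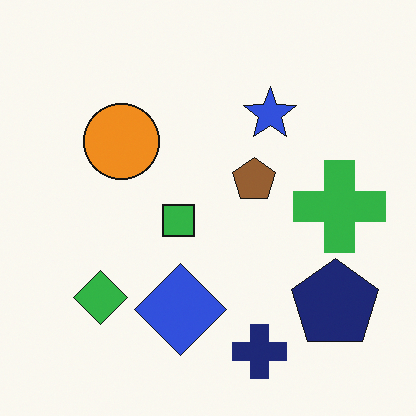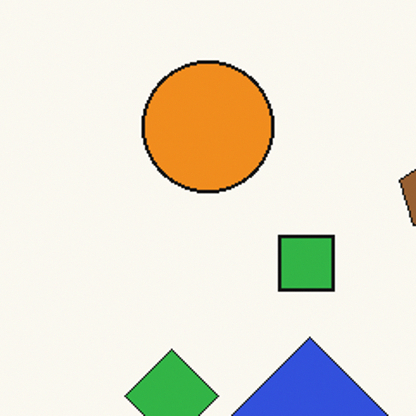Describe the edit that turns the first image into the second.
Cropped to a noticeably smaller region and rescaled.

The visible shapes are larger and the field of view is narrower; shapes near the original edges may be partly or wholly outside the frame — a crop-and-rescale.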